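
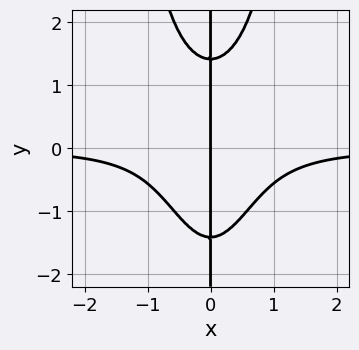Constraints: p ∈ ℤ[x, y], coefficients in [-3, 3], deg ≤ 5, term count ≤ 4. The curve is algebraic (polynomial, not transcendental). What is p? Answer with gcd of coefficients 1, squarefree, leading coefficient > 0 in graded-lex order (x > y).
1. Degree: a generic line meets the curve in up to 4 points, so deg p = 4.
2. Observable constraints: the visible y-axis segment lies entirely on the curve; it meets the x-axis at x = 0 (among the integer gridlines).
3. Matching integer coefficients to the picture gives p.

3*x^3*y - x*y^2 + 2*x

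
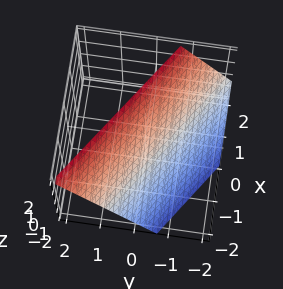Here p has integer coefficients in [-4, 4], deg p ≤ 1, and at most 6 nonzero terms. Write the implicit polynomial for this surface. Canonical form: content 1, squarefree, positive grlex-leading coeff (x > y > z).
(a) The degree is 1 — every cross-section is a straight line — this is a plane.
(b) Against the integer gridlines: one x-axis crossing is at x = -1; it meets the z-axis at z = 1 (among the integer gridlines).
(c) Assembling these constraints gives the stated polynomial.

2*x + 3*y - 2*z + 2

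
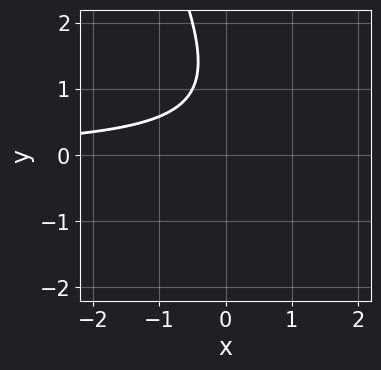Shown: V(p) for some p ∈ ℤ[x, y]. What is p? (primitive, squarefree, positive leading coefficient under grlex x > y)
The degree is 2 — a generic line meets the curve in up to 2 points.
Against the integer gridlines: the curve avoids every integer x-axis point in the box; no y-intercept at any integer in the box.
Solving for integer coefficients yields p as stated.

2*x*y + y^2 - 2*y + 2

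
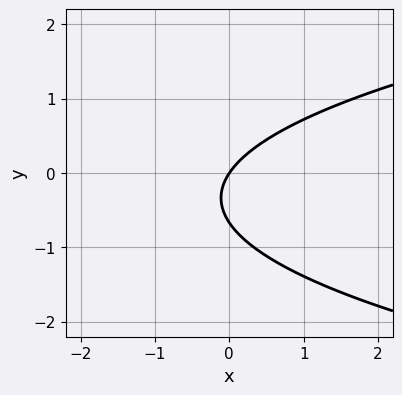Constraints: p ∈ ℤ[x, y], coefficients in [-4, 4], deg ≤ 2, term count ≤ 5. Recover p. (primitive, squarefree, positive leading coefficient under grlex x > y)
First, degree: the shape is more complex than any degree-1 curve, so deg p = 2.
Then, checking where it meets the axes: it meets the x-axis at x = 0 (among the integer gridlines); it meets the y-axis at y = 0 (among the integer gridlines).
Finally, these observations pin down the coefficients.

3*y^2 - 3*x + 2*y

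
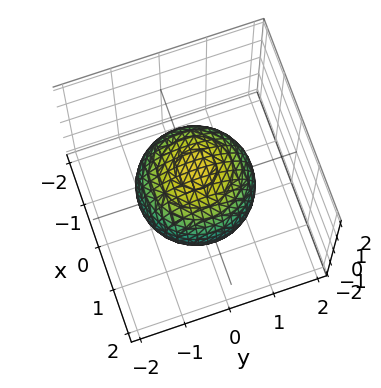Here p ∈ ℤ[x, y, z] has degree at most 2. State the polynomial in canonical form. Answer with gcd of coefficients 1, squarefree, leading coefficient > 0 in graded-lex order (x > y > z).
The degree is 2 — a closed, bounded, convex surface; a quadric.
By symmetry, every cross-section ⟂ z is a circle, so x, y appear only via x² + y²; it's symmetric under z → −z, forcing even powers of z.
Reading off the gridlines: a circular section at z = -1 has radius between 0 and 1.
Assembling these constraints gives the stated polynomial.

2*x^2 + 2*y^2 + 2*z^2 - 3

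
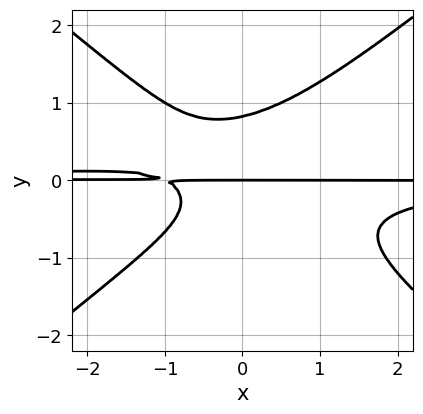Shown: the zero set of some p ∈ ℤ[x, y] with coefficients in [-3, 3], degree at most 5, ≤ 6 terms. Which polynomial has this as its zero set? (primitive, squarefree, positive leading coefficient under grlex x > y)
(a) Degree: no degree-3 curve has this shape, so deg p = 4.
(b) From the axis intercepts and sections: it meets the y-axis at y = 0 (among the integer gridlines); every point of the x-axis in the box is on the curve.
(c) Putting this together gives p.

2*x^2*y^2 - 3*y^4 + y^3 + x*y + y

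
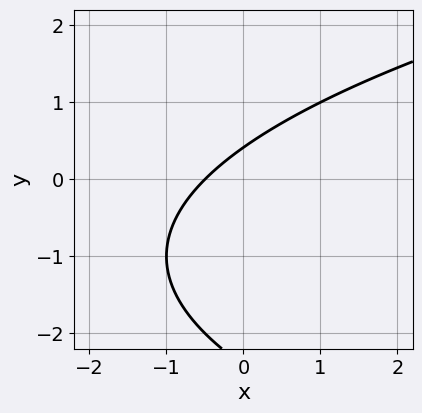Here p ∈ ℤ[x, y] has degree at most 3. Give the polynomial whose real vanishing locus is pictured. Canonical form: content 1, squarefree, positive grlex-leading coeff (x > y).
y^2 - 2*x + 2*y - 1

First, deg p = 2. The shape is more complex than any degree-1 curve.
Finally, solving for integer coefficients yields p as stated.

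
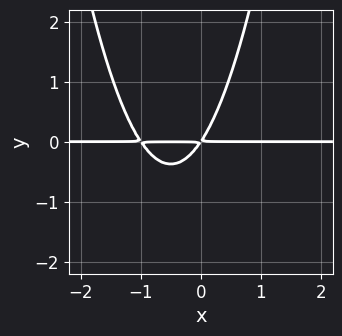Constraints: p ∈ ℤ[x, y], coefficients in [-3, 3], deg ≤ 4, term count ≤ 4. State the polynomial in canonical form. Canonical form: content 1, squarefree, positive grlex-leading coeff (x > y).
deg p = 3. The shape is more complex than any degree-2 curve.
Observable constraints: the visible x-axis segment lies entirely on the curve.
These observations pin down the coefficients.

3*x^2*y + 3*x*y - 2*y^2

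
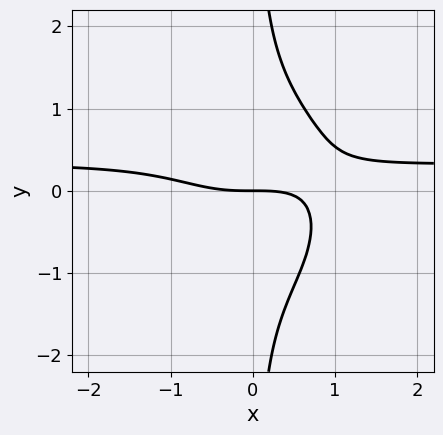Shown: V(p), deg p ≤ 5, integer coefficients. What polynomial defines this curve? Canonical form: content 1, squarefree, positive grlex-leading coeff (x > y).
1. deg p = 4. The shape is more complex than any degree-3 curve.
2. Reading off the gridlines: it meets the y-axis at y = 0 (among the integer gridlines); it crosses the x-axis at the gridline x = 0.
3. These observations pin down the coefficients.

3*x^3*y + 3*x*y^3 - x^3 + x*y - 3*y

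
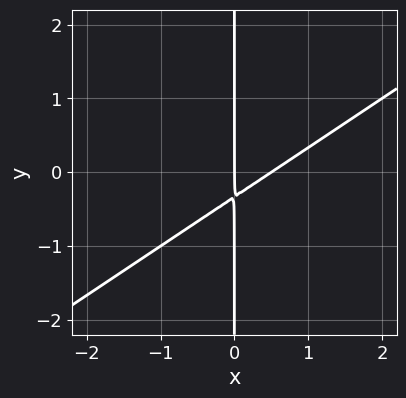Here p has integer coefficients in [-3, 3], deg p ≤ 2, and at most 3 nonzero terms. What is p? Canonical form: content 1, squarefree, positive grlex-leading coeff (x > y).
(a) deg p = 2. No degree-1 curve has this shape.
(b) Against the integer gridlines: every point of the y-axis in the box is on the curve; it meets the x-axis at x = 0 (among the integer gridlines).
(c) Solving for integer coefficients yields p as stated.

2*x^2 - 3*x*y - x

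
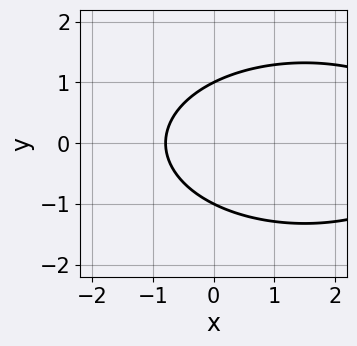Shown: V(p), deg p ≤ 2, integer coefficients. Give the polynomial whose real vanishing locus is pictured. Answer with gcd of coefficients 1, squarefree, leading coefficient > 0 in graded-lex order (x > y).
(a) Degree: no degree-1 curve has this shape, so deg p = 2.
(b) Symmetries: the y ↦ −y reflection is a symmetry, so y appears only in even powers.
(c) Observable constraints: the y-axis gridline crossings are at y ∈ {-1, 1}.
(d) Solving for integer coefficients yields p as stated.

x^2 + 3*y^2 - 3*x - 3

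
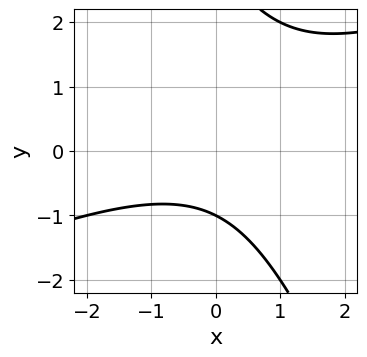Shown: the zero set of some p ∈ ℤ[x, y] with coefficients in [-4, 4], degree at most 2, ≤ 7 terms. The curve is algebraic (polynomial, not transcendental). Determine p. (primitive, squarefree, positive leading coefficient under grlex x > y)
First, deg p = 2. The shape is more complex than any degree-1 curve.
Next, from the axis intercepts and sections: it meets the y-axis at y = -1 (among the integer gridlines); it misses every integer gridline on the x-axis.
Finally, assembling these constraints gives the stated polynomial.

x^2 - 2*x*y - y^2 + 2*y + 3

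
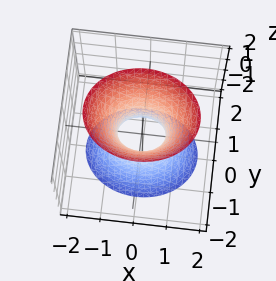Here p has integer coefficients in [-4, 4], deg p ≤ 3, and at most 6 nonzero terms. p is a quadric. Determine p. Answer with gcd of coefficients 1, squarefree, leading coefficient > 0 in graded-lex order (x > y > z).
First, the degree is 2 — one connected sheet with a waist; a quadric.
Next, symmetries: it's symmetric under z → −z, forcing even powers of z; it's symmetric under x → −x, forcing even powers of x; the y ↦ −y reflection is a symmetry, so y appears only in even powers.
Then, checking where it meets the axes: the surface avoids every integer z-axis point in the box.
Finally, solving for integer coefficients yields p as stated.

2*x^2 + 3*y^2 - z^2 - 1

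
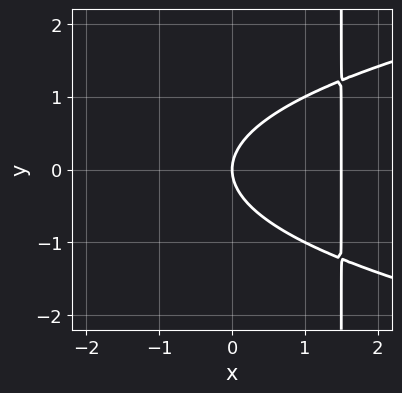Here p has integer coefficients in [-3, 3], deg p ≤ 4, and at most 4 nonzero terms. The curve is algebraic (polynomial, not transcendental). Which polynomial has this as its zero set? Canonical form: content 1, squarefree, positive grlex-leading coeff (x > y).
(a) deg p = 3. A generic line meets the curve in up to 3 points.
(b) Symmetries: it's symmetric under y → −y, forcing even powers of y.
(c) Checking where it meets the axes: it meets the x-axis at x = 0 (among the integer gridlines); it meets the y-axis at y = 0 (among the integer gridlines).
(d) Matching integer coefficients to the picture gives p.

2*x*y^2 - 2*x^2 - 3*y^2 + 3*x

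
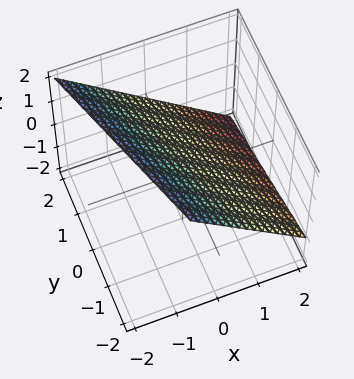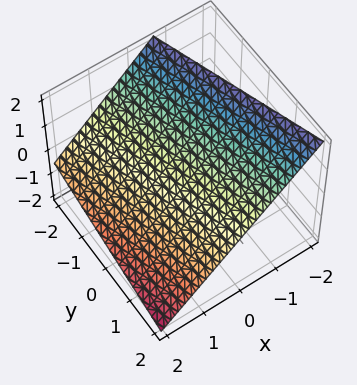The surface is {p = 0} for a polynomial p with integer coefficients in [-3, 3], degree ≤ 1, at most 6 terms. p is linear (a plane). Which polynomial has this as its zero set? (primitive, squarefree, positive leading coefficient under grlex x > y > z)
3*x + y + 3*z - 2

(a) Degree: the surface is flat (a plane), so deg p = 1.
(b) Checking where it meets the axes: one y-axis crossing is at y = 2.
(c) The integer polynomial consistent with all of this is the stated p.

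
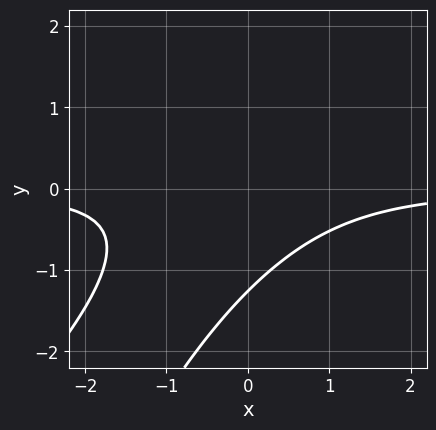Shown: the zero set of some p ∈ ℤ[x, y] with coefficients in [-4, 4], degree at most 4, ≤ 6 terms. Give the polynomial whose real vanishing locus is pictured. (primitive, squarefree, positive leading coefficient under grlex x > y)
2*x^2*y - 3*x*y^2 + y^3 + 2

(a) The degree is 3 — the shape is more complex than any degree-2 curve.
(b) From the visible intercepts: it misses every integer gridline on the x-axis.
(c) The integer polynomial consistent with all of this is the stated p.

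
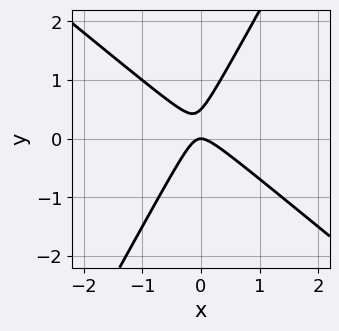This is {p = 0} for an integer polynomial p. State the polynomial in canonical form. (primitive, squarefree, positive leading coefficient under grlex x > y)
3*x^2 + 2*x*y - 2*y^2 + y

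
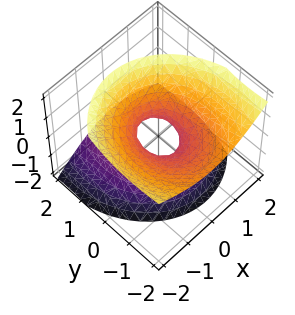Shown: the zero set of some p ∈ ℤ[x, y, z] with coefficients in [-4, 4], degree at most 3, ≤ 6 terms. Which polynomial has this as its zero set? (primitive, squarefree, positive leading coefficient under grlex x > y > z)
(a) Degree: a generic line meets the surface in up to 2 points, so deg p = 2.
(b) Observable constraints: the surface avoids every integer z-axis point in the box.
(c) Assembling these constraints gives the stated polynomial.

3*x^2 + x*z + 2*y^2 + 3*y*z - 3*z^2 - 1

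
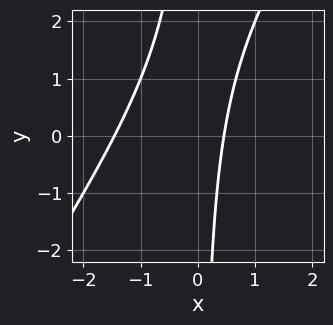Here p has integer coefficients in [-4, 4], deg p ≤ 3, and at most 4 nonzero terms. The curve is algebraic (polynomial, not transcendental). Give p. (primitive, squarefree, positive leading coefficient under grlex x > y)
1. deg p = 2.
2. Reading off the gridlines: the curve avoids every integer y-axis point in the box.
3. These observations pin down the coefficients.

3*x^2 - 2*x*y + 3*x - 2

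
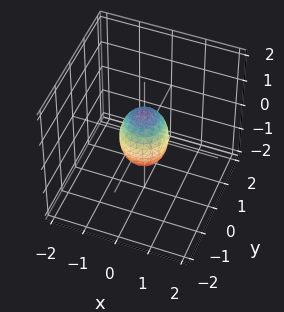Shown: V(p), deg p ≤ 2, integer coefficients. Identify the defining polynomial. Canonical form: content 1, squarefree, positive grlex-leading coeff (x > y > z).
1. Degree: a closed, bounded, convex surface; a quadric, so deg p = 2.
2. Symmetries: rotational symmetry about the z-axis ⇒ p depends on x, y only through x² + y²; the z ↦ −z reflection is a symmetry, so z appears only in even powers.
3. From the visible intercepts: the z-axis gridline crossings are at z ∈ {-1, 1}; a circular section at z = 0 has radius between 0 and 1.
4. Fitting integer coefficients to these (and the overall shape) gives p.

2*x^2 + 2*y^2 + z^2 - 1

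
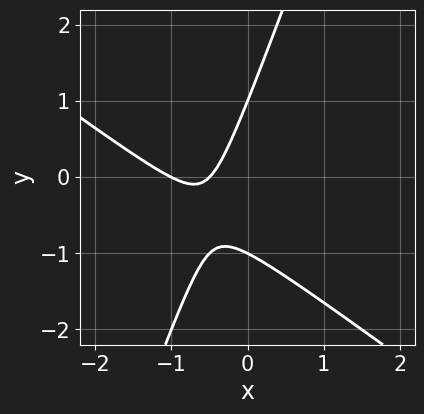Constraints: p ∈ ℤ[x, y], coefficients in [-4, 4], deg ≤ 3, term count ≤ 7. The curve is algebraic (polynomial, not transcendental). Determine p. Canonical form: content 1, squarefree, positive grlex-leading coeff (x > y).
(a) Degree: a generic line meets the curve in up to 2 points, so deg p = 2.
(b) Observable constraints: among the integer gridlines, it crosses the y-axis at y ∈ {-1, 1}; it crosses the x-axis at the gridline x = -1.
(c) These observations pin down the coefficients.

2*x^2 + 2*x*y - y^2 + 3*x + 1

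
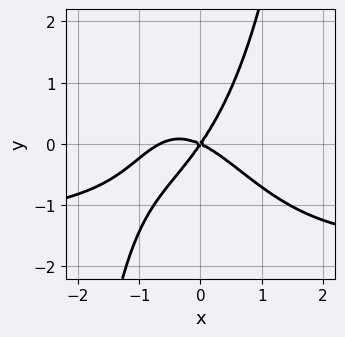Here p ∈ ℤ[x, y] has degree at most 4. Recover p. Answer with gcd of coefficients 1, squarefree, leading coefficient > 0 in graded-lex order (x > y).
2*x^3*y + 3*x^3 + 2*x^2 + 3*x*y - 3*y^2

The degree is 4 — no degree-3 curve has this shape.
Checking where it meets the axes: it crosses the x-axis at the gridline x = 0; it meets the y-axis at y = 0 (among the integer gridlines).
Matching integer coefficients to the picture gives p.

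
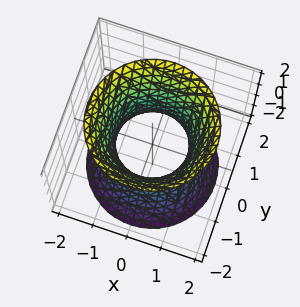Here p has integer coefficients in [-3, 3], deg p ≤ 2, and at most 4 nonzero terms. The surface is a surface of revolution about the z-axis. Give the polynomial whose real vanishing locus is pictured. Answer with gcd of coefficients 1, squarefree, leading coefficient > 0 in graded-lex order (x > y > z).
2*x^2 + 2*y^2 - z^2 - 2

(a) Degree: no degree-1 surface has this shape, so deg p = 2.
(b) By symmetry, every cross-section ⟂ z is a circle, so x, y appear only via x² + y².
(c) Reading off the gridlines: the y-axis gridline crossings are at y ∈ {-1, 1}; among the integer gridlines, it crosses the x-axis at x ∈ {-1, 1}; a circular section at z = 2 has radius between 1 and 2.
(d) Fitting integer coefficients to these (and the overall shape) gives p.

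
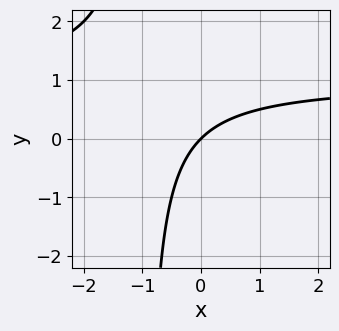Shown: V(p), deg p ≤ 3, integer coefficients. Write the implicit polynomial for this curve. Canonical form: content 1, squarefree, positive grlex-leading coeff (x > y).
x*y - x + y

Degree: the shape is more complex than any degree-1 curve, so deg p = 2.
Reading off the gridlines: it meets the y-axis at y = 0 (among the integer gridlines); it crosses the x-axis at the gridline x = 0.
Fitting integer coefficients to these (and the overall shape) gives p.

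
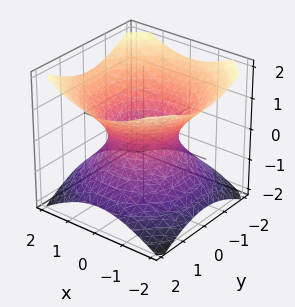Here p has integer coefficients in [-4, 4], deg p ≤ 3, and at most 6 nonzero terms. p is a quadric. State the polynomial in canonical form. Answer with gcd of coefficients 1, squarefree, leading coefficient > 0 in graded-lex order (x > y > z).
(a) The degree is 2 — an hourglass — one-sheet hyperboloid; a quadric.
(b) Symmetries: rotational symmetry about the z-axis ⇒ p depends on x, y only through x² + y²; the z ↦ −z reflection is a symmetry, so z appears only in even powers.
(c) From the axis intercepts and sections: among the integer gridlines, it crosses the x-axis at x ∈ {-1, 1}; a circular section at z = 1 has radius between 1 and 2.
(d) Together with the visible shape, these determine p as stated.

2*x^2 + 2*y^2 - 3*z^2 - 2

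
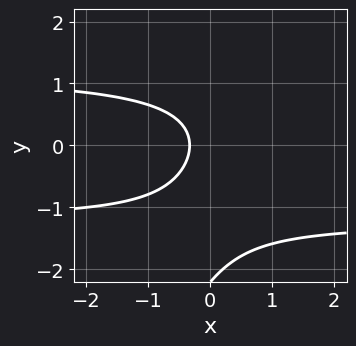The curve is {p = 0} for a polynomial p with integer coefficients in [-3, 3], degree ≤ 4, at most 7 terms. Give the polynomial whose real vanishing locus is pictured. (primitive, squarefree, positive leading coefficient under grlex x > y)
2*x*y^2 - y^3 - 2*y^2 - 3*x - 1

First, degree: no degree-2 curve has this shape, so deg p = 3.
Next, reading off the gridlines: no y-intercept at any integer in the box.
Finally, assembling these constraints gives the stated polynomial.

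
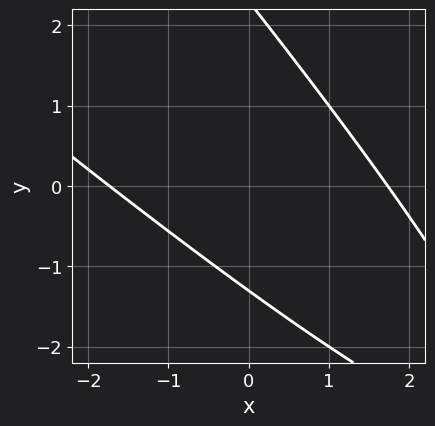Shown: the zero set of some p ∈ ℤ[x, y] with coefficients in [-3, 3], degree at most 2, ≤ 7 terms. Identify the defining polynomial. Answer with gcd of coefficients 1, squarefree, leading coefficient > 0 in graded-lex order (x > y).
x^2 + 2*x*y + y^2 - y - 3

The degree is 2 — a generic line meets the curve in up to 2 points.
The integer polynomial consistent with all of this is the stated p.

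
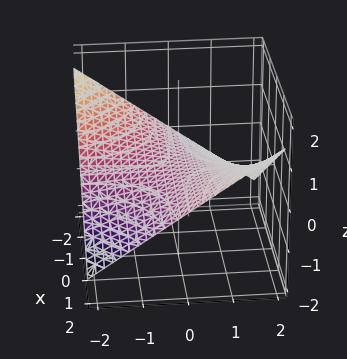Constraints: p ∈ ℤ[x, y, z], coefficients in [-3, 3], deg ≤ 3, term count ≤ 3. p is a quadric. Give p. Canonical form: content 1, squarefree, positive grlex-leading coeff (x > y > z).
(a) The degree is 2 — a hyperbolic paraboloid; a quadric.
(b) Checking where it meets the axes: the visible y-axis segment lies entirely on the surface; the visible x-axis segment lies entirely on the surface; one z-axis crossing is at z = 0.
(c) Assembling these constraints gives the stated polynomial.

x*y - 3*z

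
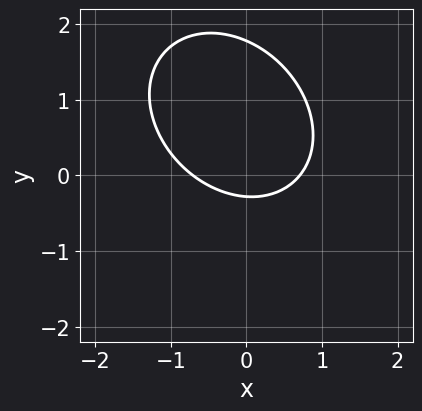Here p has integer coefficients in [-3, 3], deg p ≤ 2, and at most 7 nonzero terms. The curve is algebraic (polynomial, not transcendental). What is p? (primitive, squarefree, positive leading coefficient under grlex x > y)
2*x^2 + x*y + 2*y^2 - 3*y - 1

First, deg p = 2.
Finally, solving for integer coefficients yields p as stated.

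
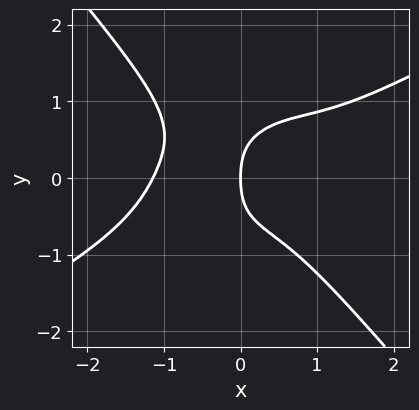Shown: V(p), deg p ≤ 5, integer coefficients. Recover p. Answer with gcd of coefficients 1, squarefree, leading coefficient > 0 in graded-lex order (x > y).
2*x^4 - 3*x^3*y - 3*y^4 - y^2 + 3*x

First, the degree is 4 — the shape is more complex than any degree-3 curve.
Then, observable constraints: one x-axis crossing is at x = 0; it crosses the y-axis at the gridline y = 0.
Finally, these observations pin down the coefficients.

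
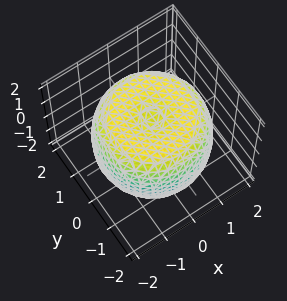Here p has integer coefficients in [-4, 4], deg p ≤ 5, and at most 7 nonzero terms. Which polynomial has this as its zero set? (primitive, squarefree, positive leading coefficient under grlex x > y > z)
x^4 + 2*x^2*y^2 + y^4 - 2*x^2 - 2*y^2 + 2*z^2 - 3

(a) deg p = 4. The shape is more complex than any degree-3 surface.
(b) Symmetries: the surface is invariant under rotation about z: p = q(x² + y², z).
(c) Observable constraints: a circular section at z = 0 has radius between 1 and 2.
(d) The integer polynomial consistent with all of this is the stated p.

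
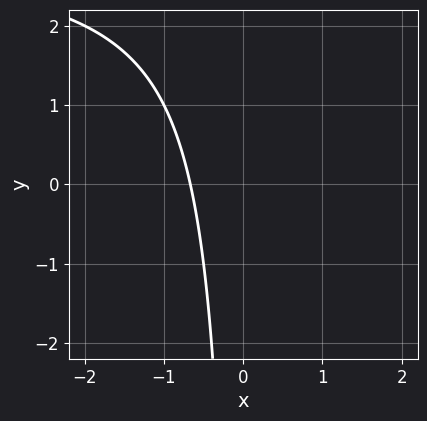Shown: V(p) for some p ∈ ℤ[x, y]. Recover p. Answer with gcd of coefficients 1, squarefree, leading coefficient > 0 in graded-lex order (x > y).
x*y - 3*x - 2

(a) Degree: the shape is more complex than any degree-1 curve, so deg p = 2.
(b) Against the integer gridlines: the curve avoids every integer y-axis point in the box.
(c) Together with the visible shape, these determine p as stated.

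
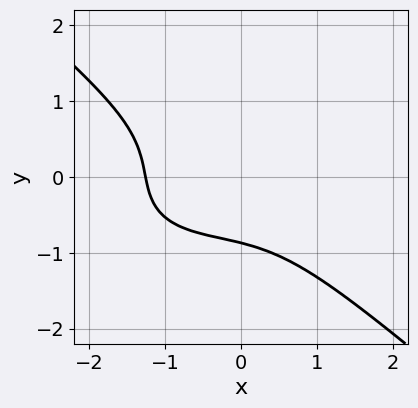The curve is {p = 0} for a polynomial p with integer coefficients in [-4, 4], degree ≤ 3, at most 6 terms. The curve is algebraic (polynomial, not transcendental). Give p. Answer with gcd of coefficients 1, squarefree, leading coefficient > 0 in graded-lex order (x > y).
x^3 - x^2*y + 3*y^3 - 2*x*y + 2

(a) The degree is 3 — the shape is more complex than any degree-2 curve.
(b) The integer polynomial consistent with all of this is the stated p.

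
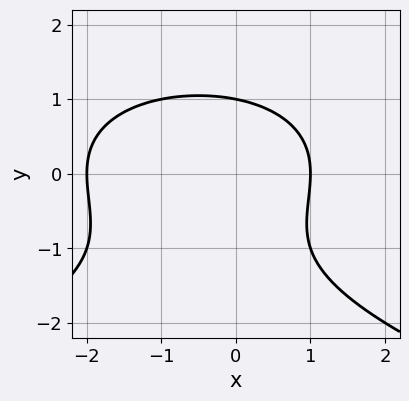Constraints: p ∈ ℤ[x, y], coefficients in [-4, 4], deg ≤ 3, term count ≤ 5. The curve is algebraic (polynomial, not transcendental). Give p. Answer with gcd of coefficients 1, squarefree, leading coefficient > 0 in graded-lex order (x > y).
1. Degree: a generic line meets the curve in up to 3 points, so deg p = 3.
2. From the axis intercepts and sections: it crosses the y-axis at the gridline y = 1; the x-axis gridline crossings are at x ∈ {-2, 1}.
3. The integer polynomial consistent with all of this is the stated p.

y^3 + x^2 + y^2 + x - 2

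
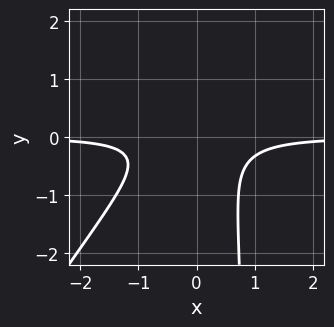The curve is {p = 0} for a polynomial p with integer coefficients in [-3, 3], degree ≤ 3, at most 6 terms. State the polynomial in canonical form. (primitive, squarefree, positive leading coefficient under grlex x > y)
3*x^2*y - 2*x*y^2 + 2*y^2 + 1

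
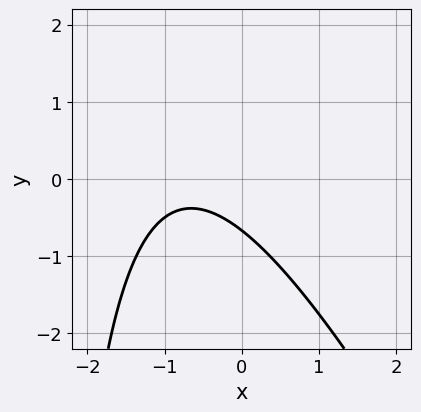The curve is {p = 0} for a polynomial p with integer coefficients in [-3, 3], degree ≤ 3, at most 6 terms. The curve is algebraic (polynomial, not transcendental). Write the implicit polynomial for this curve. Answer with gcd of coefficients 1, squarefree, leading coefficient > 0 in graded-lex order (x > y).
2*x^2 + x*y + 3*x + 3*y + 2

1. The degree is 2 — no degree-1 curve has this shape.
2. From the visible intercepts: no x-intercept at any integer in the box.
3. The integer polynomial consistent with all of this is the stated p.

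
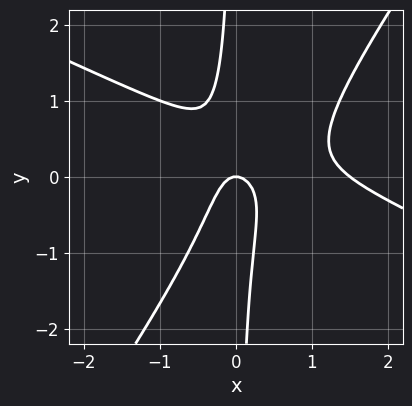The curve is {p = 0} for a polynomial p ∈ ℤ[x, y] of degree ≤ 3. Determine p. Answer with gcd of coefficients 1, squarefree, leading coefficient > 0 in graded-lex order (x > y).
2*x^3 + 3*x^2*y - 3*x*y^2 - 3*x^2 - y

1. deg p = 3. A generic line meets the curve in up to 3 points.
2. Observable constraints: one x-axis crossing is at x = 0; one y-axis crossing is at y = 0.
3. Matching integer coefficients to the picture gives p.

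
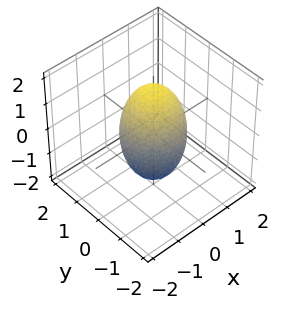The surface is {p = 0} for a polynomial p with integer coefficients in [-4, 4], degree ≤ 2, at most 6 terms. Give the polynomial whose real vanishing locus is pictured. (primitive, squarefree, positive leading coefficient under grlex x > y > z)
1. Degree: a generic line meets the surface in up to 2 points, so deg p = 2.
2. By symmetry, the z-axis is an axis of rotation, so x and y enter only as x² + y².
3. From the visible intercepts: the y-axis gridline crossings are at y ∈ {-1, 1}; a circular section at z = -1 has radius between 0 and 1; the x-axis gridline crossings are at x ∈ {-1, 1}.
4. These observations pin down the coefficients.

3*x^2 + 3*y^2 + z^2 - 3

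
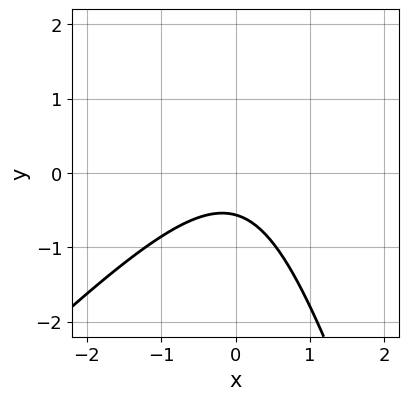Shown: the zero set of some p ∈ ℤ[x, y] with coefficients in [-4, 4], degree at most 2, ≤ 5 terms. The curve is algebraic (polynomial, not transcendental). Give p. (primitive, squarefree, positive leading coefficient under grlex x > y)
3*x^2 - 2*x*y - y^2 + 3*y + 2

deg p = 2. No degree-1 curve has this shape.
From the visible intercepts: it misses every integer gridline on the x-axis.
Assembling these constraints gives the stated polynomial.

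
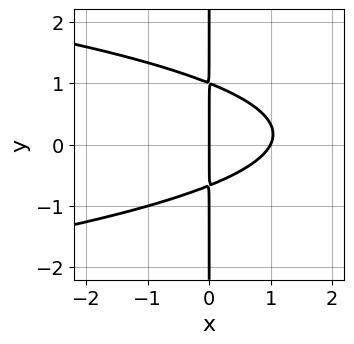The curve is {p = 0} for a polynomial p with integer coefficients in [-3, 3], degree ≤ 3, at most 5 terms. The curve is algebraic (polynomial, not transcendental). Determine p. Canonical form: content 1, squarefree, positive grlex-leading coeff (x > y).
1. Degree: the shape is more complex than any degree-2 curve, so deg p = 3.
2. Observable constraints: the visible y-axis segment lies entirely on the curve; the x-axis gridline crossings are at x ∈ {0, 1}.
3. The integer polynomial consistent with all of this is the stated p.

3*x*y^2 + 2*x^2 - x*y - 2*x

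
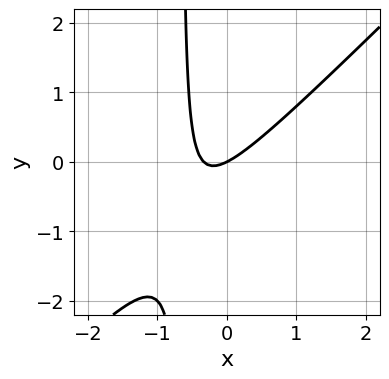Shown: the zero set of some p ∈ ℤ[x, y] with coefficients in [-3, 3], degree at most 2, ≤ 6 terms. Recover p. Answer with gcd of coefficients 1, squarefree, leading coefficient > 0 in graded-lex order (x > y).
3*x^2 - 3*x*y + x - 2*y

(a) The degree is 2 — the shape is more complex than any degree-1 curve.
(b) Observable constraints: it meets the y-axis at y = 0 (among the integer gridlines); it meets the x-axis at x = 0 (among the integer gridlines).
(c) Matching integer coefficients to the picture gives p.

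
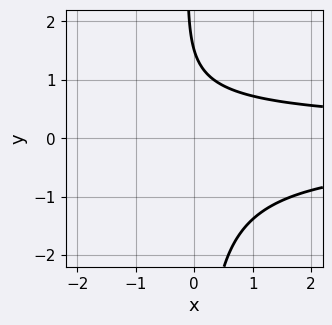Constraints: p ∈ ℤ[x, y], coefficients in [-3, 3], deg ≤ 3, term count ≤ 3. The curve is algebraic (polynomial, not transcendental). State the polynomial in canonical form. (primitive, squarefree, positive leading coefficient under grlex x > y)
1. The degree is 3 — a generic line meets the curve in up to 3 points.
2. Against the integer gridlines: it misses every integer gridline on the x-axis.
3. Solving for integer coefficients yields p as stated.

3*x*y^2 + 2*y - 3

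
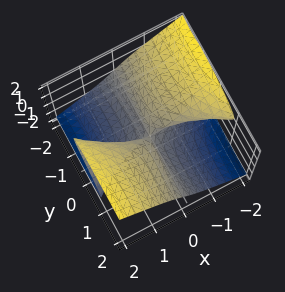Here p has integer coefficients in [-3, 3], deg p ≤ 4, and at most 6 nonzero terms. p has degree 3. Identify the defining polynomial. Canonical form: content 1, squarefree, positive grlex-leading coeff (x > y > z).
(a) Degree: no degree-2 surface has this shape, so deg p = 3.
(b) Checking where it meets the axes: one z-axis crossing is at z = 0; every point of the y-axis in the box is on the surface; every point of the x-axis in the box is on the surface.
(c) These observations pin down the coefficients.

2*x^2*z - y^2*z - 3*z^3 + 3*x*y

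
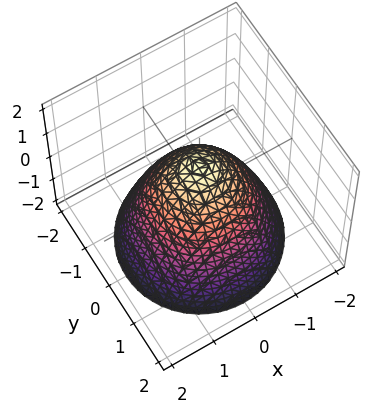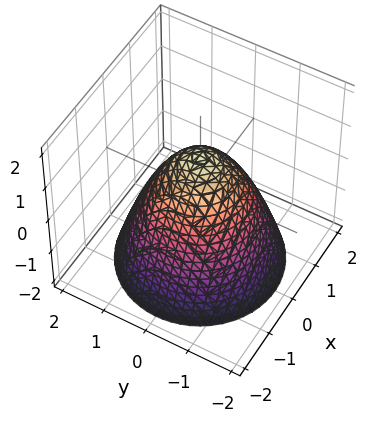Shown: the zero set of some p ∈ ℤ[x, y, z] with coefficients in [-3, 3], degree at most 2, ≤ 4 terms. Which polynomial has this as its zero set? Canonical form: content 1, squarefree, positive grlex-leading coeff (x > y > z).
(a) Degree: no degree-1 surface has this shape, so deg p = 2.
(b) Symmetry: every cross-section ⟂ z is a circle, so x, y appear only via x² + y².
(c) From the visible intercepts: the y-axis gridline crossings are at y ∈ {-1, 1}; a circular section at z = -2 has radius between 1 and 2; one z-axis crossing is at z = 1.
(d) Together with the visible shape, these determine p as stated.

x^2 + y^2 + z - 1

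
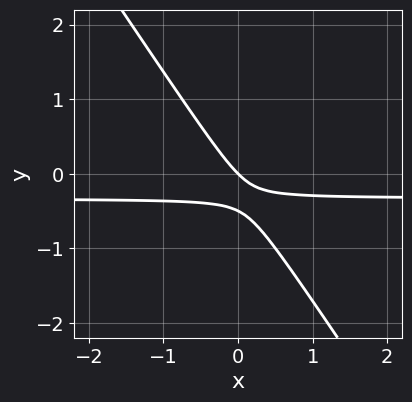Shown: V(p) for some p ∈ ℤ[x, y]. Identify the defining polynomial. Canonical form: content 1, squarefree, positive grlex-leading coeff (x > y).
3*x*y + 2*y^2 + x + y

deg p = 2.
From the visible intercepts: it crosses the x-axis at the gridline x = 0; one y-axis crossing is at y = 0.
Matching integer coefficients to the picture gives p.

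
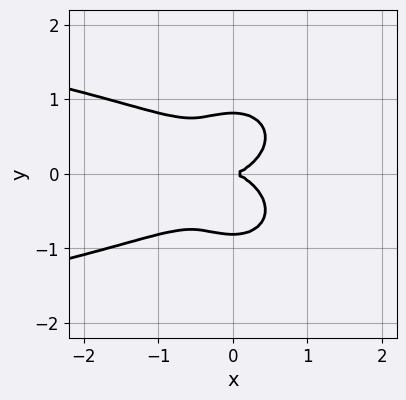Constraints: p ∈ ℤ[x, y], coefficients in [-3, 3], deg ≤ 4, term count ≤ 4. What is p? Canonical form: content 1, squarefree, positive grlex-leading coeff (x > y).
The degree is 4 — a generic line meets the curve in up to 4 points.
Symmetries: the y ↦ −y reflection is a symmetry, so y appears only in even powers.
Checking where it meets the axes: one y-axis crossing is at y = 0; one x-axis crossing is at x = 0.
The integer polynomial consistent with all of this is the stated p.

3*x^2*y^2 + 3*y^4 + 2*x^3 - 2*y^2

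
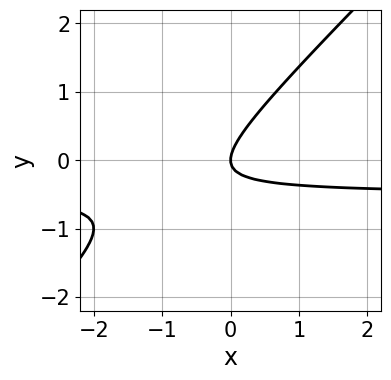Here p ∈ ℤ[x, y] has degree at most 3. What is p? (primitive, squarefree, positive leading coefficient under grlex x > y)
First, the degree is 2 — the shape is more complex than any degree-1 curve.
Then, observable constraints: one y-axis crossing is at y = 0; it meets the x-axis at x = 0 (among the integer gridlines).
Finally, solving for integer coefficients yields p as stated.

2*x*y - 2*y^2 + x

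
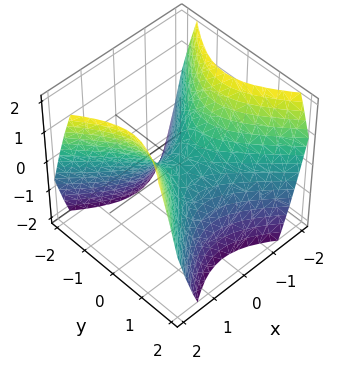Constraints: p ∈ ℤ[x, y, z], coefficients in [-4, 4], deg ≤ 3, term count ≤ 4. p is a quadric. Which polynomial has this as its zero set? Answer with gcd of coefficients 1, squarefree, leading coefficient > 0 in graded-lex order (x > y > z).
(a) The degree is 2 — a hyperbolic paraboloid; a quadric.
(b) Symmetries: it's symmetric under y → −y, forcing even powers of y; the x ↦ −x reflection is a symmetry, so x appears only in even powers.
(c) From the visible intercepts: one x-axis crossing is at x = 0; it meets the y-axis at y = 0 (among the integer gridlines).
(d) The integer polynomial consistent with all of this is the stated p.

x^2 - y^2 - z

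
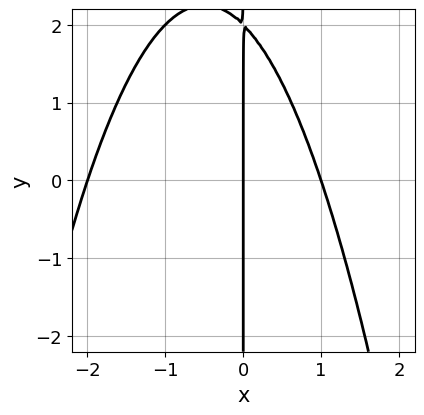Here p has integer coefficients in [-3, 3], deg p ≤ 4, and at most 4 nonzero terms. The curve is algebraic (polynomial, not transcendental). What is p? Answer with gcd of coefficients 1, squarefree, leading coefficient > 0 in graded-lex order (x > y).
x^3 + x^2 + x*y - 2*x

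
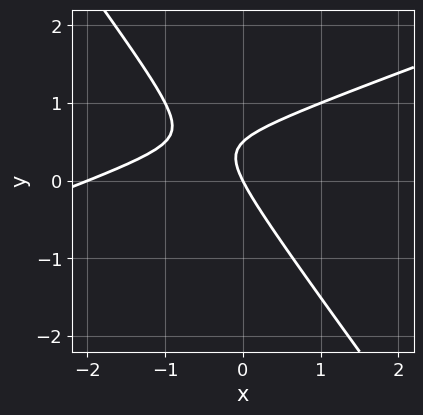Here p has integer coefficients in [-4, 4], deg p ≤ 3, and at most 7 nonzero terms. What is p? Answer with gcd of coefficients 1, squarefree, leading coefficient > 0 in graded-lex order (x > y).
First, the degree is 2 — no degree-1 curve has this shape.
Next, against the integer gridlines: it meets the y-axis at y = 0 (among the integer gridlines); the x-axis gridline crossings are at x ∈ {-2, 0}.
Finally, these observations pin down the coefficients.

x^2 - 2*x*y - 2*y^2 + 2*x + y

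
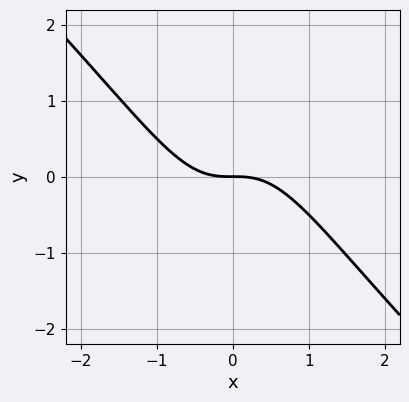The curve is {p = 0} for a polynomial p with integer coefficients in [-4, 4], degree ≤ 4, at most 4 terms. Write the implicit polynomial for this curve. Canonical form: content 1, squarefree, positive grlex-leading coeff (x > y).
(a) Degree: the shape is more complex than any degree-2 curve, so deg p = 3.
(b) Against the integer gridlines: it meets the x-axis at x = 0 (among the integer gridlines); it meets the y-axis at y = 0 (among the integer gridlines).
(c) Together with the visible shape, these determine p as stated.

x^3 + x^2*y + y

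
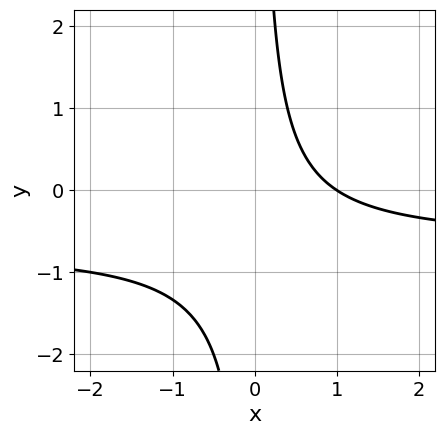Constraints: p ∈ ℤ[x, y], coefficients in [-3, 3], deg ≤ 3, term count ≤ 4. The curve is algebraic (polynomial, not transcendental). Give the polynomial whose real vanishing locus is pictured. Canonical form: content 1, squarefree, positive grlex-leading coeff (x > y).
3*x*y + 2*x - 2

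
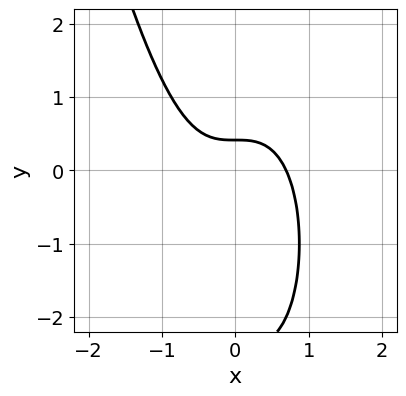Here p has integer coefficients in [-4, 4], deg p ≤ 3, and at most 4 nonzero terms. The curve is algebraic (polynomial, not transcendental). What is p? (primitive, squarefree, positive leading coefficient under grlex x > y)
(a) Degree: a generic line meets the curve in up to 3 points, so deg p = 3.
(b) Solving for integer coefficients yields p as stated.

3*x^3 + y^2 + 2*y - 1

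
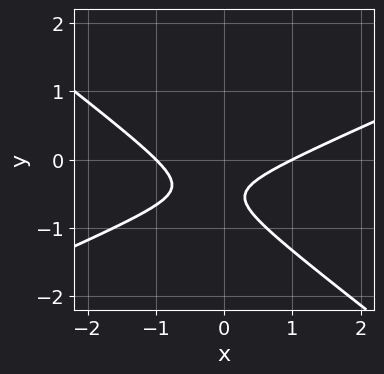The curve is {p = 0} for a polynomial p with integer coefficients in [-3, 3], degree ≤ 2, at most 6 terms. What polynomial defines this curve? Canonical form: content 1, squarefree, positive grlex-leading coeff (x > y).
(a) Degree: no degree-1 curve has this shape, so deg p = 2.
(b) Against the integer gridlines: among the integer gridlines, it crosses the x-axis at x ∈ {-1, 1}; no y-intercept at any integer in the box.
(c) Assembling these constraints gives the stated polynomial.

x^2 - x*y - 3*y^2 - 3*y - 1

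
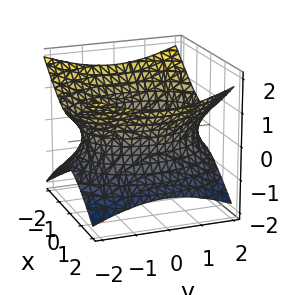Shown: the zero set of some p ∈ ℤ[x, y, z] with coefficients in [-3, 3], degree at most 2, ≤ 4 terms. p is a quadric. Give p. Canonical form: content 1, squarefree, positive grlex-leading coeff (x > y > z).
First, degree: an hourglass — one-sheet hyperboloid; a quadric, so deg p = 2.
Next, symmetries: it's symmetric under x → −x, forcing even powers of x; mirror symmetry y ↦ −y ⇒ only even powers of y; the z ↦ −z reflection is a symmetry, so z appears only in even powers.
Next, from the axis intercepts and sections: the surface avoids every integer z-axis point in the box.
Finally, solving for integer coefficients yields p as stated.

2*x^2 + y^2 - 3*z^2 - 3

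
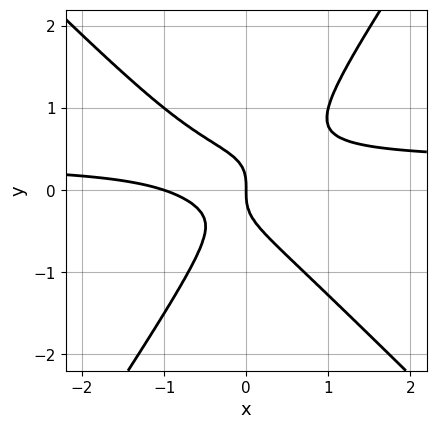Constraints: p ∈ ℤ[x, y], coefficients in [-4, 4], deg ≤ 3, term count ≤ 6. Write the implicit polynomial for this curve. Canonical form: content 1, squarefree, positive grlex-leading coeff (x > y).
1. deg p = 3. A generic line meets the curve in up to 3 points.
2. Reading off the gridlines: among the integer gridlines, it crosses the x-axis at x ∈ {-1, 0}; it meets the y-axis at y = 0 (among the integer gridlines).
3. The integer polynomial consistent with all of this is the stated p.

3*x^2*y + x*y^2 - 2*y^3 - x^2 - x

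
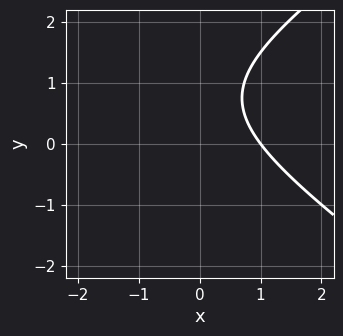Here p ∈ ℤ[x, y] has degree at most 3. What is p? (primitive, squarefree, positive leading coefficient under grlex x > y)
x^2 - 2*y^2 + 2*x + 3*y - 3

deg p = 2. A generic line meets the curve in up to 2 points.
Observable constraints: the curve avoids every integer y-axis point in the box; one x-axis crossing is at x = 1.
Solving for integer coefficients yields p as stated.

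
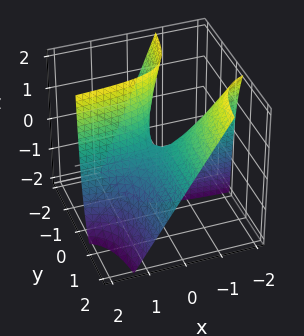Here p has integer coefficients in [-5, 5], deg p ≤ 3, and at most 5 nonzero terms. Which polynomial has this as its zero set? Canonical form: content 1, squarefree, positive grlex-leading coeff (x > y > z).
(a) Degree: a generic line meets the surface in up to 2 points, so deg p = 2.
(b) From the axis intercepts and sections: every point of the x-axis in the box is on the surface; every point of the y-axis in the box is on the surface; it crosses the z-axis at the gridline z = 0.
(c) Fitting integer coefficients to these (and the overall shape) gives p.

4*x*y + 2*y*z + z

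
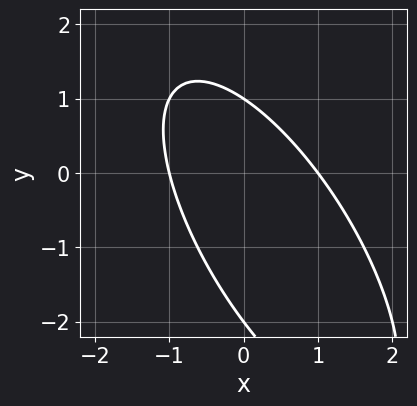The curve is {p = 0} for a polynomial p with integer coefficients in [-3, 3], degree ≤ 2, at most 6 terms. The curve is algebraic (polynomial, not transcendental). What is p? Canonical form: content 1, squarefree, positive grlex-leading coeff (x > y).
2*x^2 + 2*x*y + y^2 + y - 2

Degree: a generic line meets the curve in up to 2 points, so deg p = 2.
Reading off the gridlines: the y-axis gridline crossings are at y ∈ {-2, 1}; among the integer gridlines, it crosses the x-axis at x ∈ {-1, 1}.
Solving for integer coefficients yields p as stated.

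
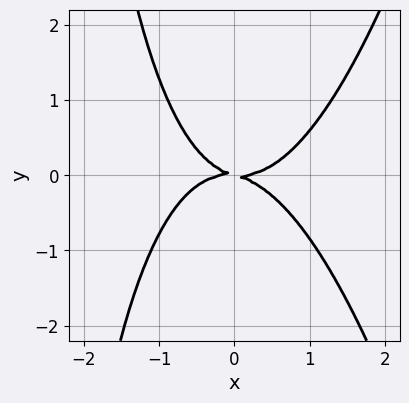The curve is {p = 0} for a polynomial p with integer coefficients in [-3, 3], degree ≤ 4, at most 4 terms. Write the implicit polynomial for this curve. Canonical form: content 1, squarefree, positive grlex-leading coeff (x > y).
1. Degree: no degree-3 curve has this shape, so deg p = 4.
2. Observable constraints: it meets the x-axis at x = 0 (among the integer gridlines); it crosses the y-axis at the gridline y = 0.
3. Solving for integer coefficients yields p as stated.

2*x^4 - x*y^2 - x*y - 3*y^2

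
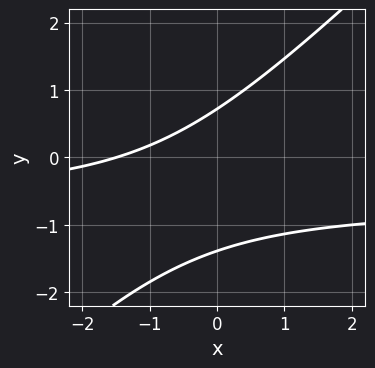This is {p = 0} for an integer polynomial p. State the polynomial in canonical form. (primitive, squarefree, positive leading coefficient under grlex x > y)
1. The degree is 2 — a generic line meets the curve in up to 2 points.
2. The integer polynomial consistent with all of this is the stated p.

3*x*y - 3*y^2 + 2*x - 2*y + 3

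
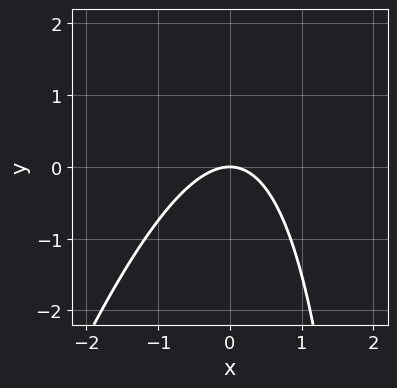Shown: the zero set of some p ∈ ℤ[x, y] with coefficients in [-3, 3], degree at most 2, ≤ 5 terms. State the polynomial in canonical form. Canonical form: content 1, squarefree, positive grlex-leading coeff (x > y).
3*x^2 - x*y + 3*y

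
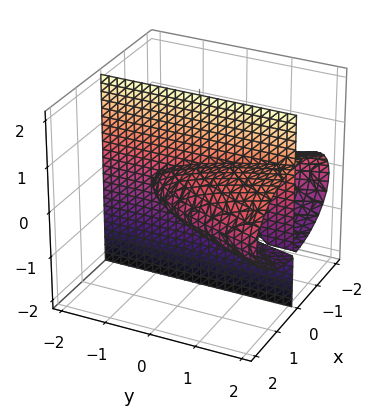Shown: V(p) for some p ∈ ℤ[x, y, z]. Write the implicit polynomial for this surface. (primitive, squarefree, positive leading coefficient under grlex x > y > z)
(a) The picture has 2 separate pieces.
(b) Degree: the shape is more complex than any degree-2 surface, so deg p = 3.
(c) Checking where it meets the axes: the visible y-axis segment lies entirely on the surface; the visible z-axis segment lies entirely on the surface; among the integer gridlines, it crosses the x-axis at x ∈ {-1, 0, 1}.
(d) Matching integer coefficients to the picture gives p.

x^3 + 3*x*z^2 - x*y - x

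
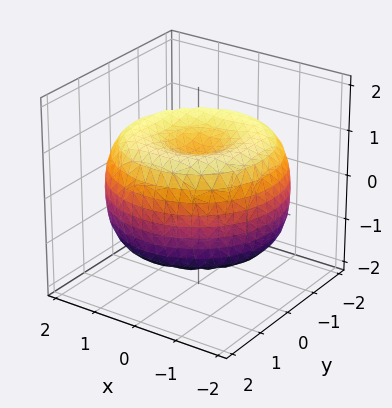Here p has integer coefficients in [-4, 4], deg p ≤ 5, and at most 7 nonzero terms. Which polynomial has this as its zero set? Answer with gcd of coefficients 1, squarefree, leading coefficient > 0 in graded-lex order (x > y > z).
x^4 + 2*x^2*y^2 + y^4 - 3*x^2 - 3*y^2 + 3*z^2 - 2

1. deg p = 4. No degree-3 surface has this shape.
2. By symmetry, the surface is invariant under rotation about z: p = q(x² + y², z).
3. From the visible intercepts: a circular section at z = 0 has radius between 1 and 2.
4. These observations pin down the coefficients.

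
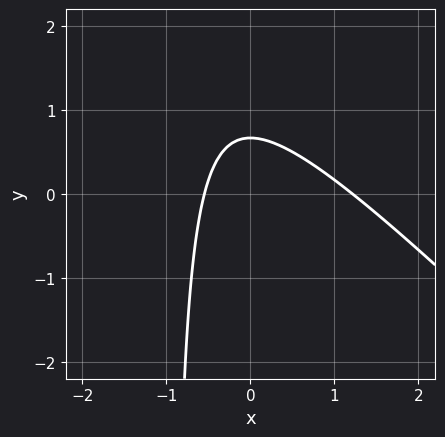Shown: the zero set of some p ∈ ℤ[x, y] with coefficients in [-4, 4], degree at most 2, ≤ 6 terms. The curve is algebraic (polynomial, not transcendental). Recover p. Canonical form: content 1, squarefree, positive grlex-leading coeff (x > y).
1. deg p = 2. The shape is more complex than any degree-1 curve.
2. Solving for integer coefficients yields p as stated.

3*x^2 + 3*x*y - 2*x + 3*y - 2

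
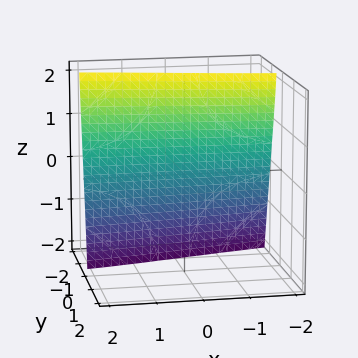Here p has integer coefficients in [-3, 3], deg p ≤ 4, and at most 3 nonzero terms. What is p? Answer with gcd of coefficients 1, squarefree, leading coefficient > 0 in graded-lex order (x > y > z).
First, the degree is 3 — a generic line meets the surface in up to 3 points.
Next, checking where it meets the axes: one y-axis crossing is at y = -1; the surface avoids every integer z-axis point in the box.
Finally, fitting integer coefficients to these (and the overall shape) gives p.

x*y*z - 3*y^3 - 3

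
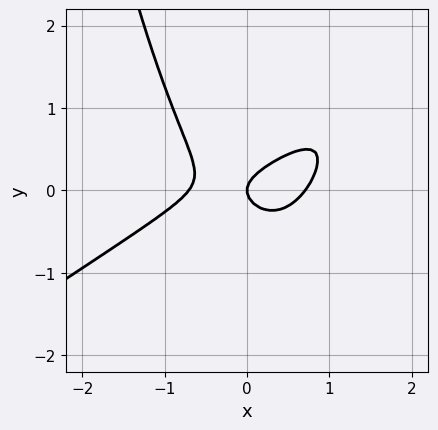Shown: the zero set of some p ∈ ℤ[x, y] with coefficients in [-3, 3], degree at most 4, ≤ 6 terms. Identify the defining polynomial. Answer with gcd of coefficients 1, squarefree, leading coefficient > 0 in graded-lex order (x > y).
2*x^3 - 3*x^2*y + 3*y^2 - x

1. The degree is 3 — no degree-2 curve has this shape.
2. Observable constraints: it meets the y-axis at y = 0 (among the integer gridlines); one x-axis crossing is at x = 0.
3. These observations pin down the coefficients.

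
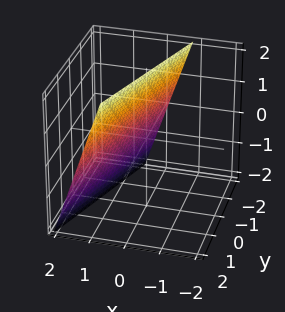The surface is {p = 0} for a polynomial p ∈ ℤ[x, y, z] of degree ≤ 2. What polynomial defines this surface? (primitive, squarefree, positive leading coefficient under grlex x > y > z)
Degree: every cross-section is a straight line — this is a plane, so deg p = 1.
Checking where it meets the axes: it meets the z-axis at z = 2 (among the integer gridlines); it crosses the y-axis at the gridline y = -2.
Solving for integer coefficients yields p as stated.

3*x - y + z - 2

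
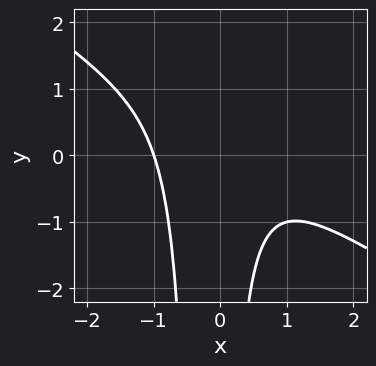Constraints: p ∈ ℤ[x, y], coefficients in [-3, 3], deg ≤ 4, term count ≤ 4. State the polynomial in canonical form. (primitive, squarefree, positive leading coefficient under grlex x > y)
1. The degree is 3 — the shape is more complex than any degree-2 curve.
2. Observable constraints: no y-intercept at any integer in the box; one x-axis crossing is at x = -1.
3. Putting this together gives p.

2*x^3 + 3*x^2*y + x*y + 2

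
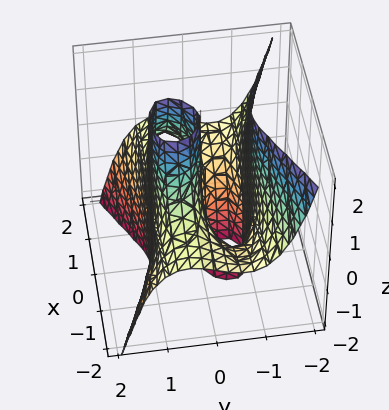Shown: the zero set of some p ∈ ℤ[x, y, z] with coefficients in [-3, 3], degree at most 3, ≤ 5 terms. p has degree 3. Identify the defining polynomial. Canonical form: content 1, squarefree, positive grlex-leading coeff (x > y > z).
First, the degree is 3 — no degree-2 surface has this shape.
Next, reading off the gridlines: the y-axis gridline crossings are at y ∈ {-1, 0, 1}; every point of the x-axis in the box is on the surface; the visible z-axis segment lies entirely on the surface.
Finally, solving for integer coefficients yields p as stated.

x^2*z + 2*y^3 - 2*y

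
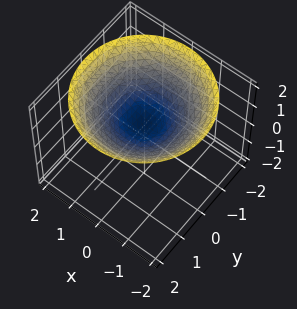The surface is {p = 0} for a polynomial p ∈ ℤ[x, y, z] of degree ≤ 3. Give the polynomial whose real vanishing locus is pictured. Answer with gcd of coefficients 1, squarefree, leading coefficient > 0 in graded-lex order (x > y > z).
x^2 + y^2 - 3*z + 2

First, deg p = 2. The shape is more complex than any degree-1 surface.
Then, symmetries: every cross-section ⟂ z is a circle, so x, y appear only via x² + y².
Then, checking where it meets the axes: the surface avoids every integer y-axis point in the box; the surface avoids every integer x-axis point in the box; a circular section at z = 1 has radius exactly 1.
Finally, solving for integer coefficients yields p as stated.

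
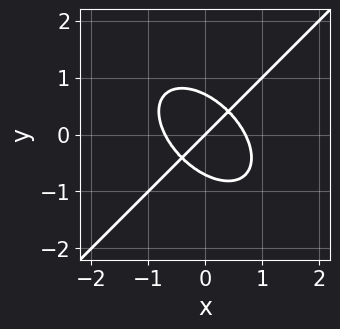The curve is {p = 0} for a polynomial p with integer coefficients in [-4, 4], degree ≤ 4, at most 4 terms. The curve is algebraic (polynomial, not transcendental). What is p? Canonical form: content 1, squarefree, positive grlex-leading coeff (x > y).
2*x^3 - 2*y^3 - x + y

(a) Degree: the shape is more complex than any degree-2 curve, so deg p = 3.
(b) Observable constraints: one x-axis crossing is at x = 0; one y-axis crossing is at y = 0.
(c) Fitting integer coefficients to these (and the overall shape) gives p.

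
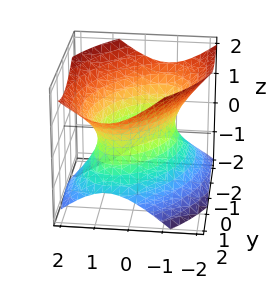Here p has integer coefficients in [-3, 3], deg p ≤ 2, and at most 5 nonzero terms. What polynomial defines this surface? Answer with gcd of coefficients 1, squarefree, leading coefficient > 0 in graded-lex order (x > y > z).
1. Degree: no degree-1 surface has this shape, so deg p = 2.
2. From the visible intercepts: it misses every integer gridline on the z-axis; the x-axis gridline crossings are at x ∈ {-1, 1}.
3. Assembling these constraints gives the stated polynomial.

3*x^2 - 2*x*y + 2*y^2 - 3*z^2 - 3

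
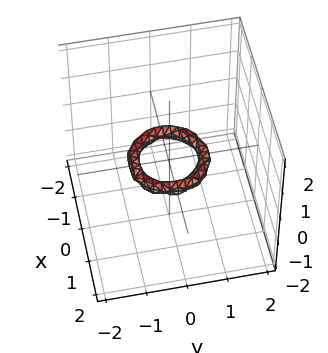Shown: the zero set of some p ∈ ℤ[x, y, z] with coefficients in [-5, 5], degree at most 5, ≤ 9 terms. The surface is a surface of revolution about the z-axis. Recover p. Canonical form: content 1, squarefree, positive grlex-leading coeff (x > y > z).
First, deg p = 4.
Next, symmetries: rotational symmetry about the z-axis ⇒ p depends on x, y only through x² + y².
Then, observable constraints: among the integer gridlines, it crosses the y-axis at y ∈ {-1, 1}; no z-intercept at any integer in the box; among the integer gridlines, it crosses the x-axis at x ∈ {-1, 1}.
Finally, solving for integer coefficients yields p as stated.

2*x^4 + 4*x^2*y^2 + 2*y^4 - 3*x^2 - 3*y^2 + 3*z^2 + 1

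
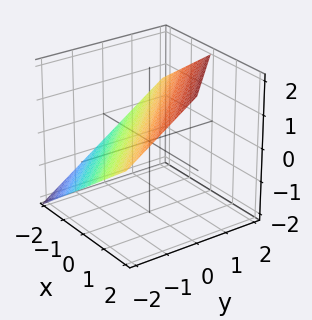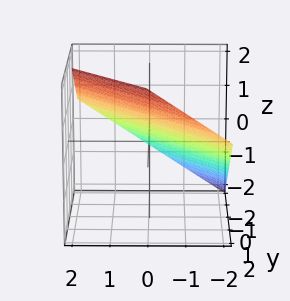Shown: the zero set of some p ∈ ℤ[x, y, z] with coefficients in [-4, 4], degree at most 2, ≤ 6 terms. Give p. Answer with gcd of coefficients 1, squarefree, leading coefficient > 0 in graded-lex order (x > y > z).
2*x + 2*y - 3*z + 2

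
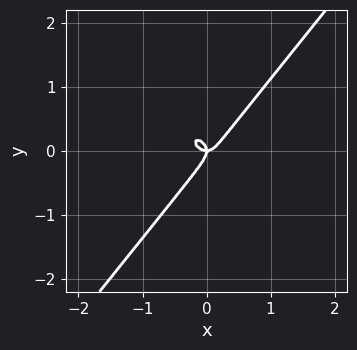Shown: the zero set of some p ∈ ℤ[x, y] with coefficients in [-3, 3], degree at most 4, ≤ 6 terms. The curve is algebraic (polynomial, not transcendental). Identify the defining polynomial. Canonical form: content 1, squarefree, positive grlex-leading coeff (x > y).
3*x^3 + x^2*y + x*y^2 - 3*y^3 - x*y

deg p = 3. No degree-2 curve has this shape.
Against the integer gridlines: it crosses the y-axis at the gridline y = 0; it meets the x-axis at x = 0 (among the integer gridlines).
Fitting integer coefficients to these (and the overall shape) gives p.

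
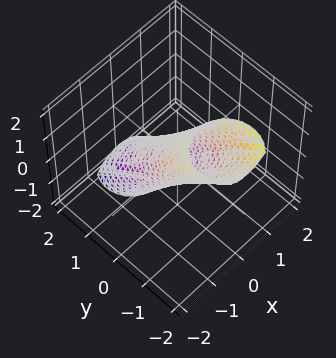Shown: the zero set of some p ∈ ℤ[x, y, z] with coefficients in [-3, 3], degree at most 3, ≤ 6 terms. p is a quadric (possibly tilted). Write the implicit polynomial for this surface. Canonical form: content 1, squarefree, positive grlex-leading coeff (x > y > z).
First, degree: no degree-1 surface has this shape, so deg p = 2.
Next, against the integer gridlines: the z-axis gridline crossings are at z ∈ {-1, 1}.
Finally, fitting integer coefficients to these (and the overall shape) gives p.

2*x^2 + 2*y^2 + 3*y*z + z^2 - 1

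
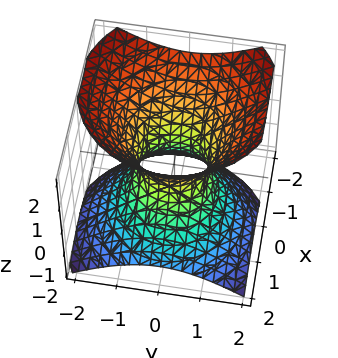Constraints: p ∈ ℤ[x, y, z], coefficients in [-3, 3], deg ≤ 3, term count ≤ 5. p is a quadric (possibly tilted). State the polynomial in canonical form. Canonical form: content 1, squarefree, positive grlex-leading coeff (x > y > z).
3*x^2 + 2*x*z + 3*y^2 - 3*z^2 - 2

deg p = 2. A generic line meets the surface in up to 2 points.
From the axis intercepts and sections: no z-intercept at any integer in the box.
Fitting integer coefficients to these (and the overall shape) gives p.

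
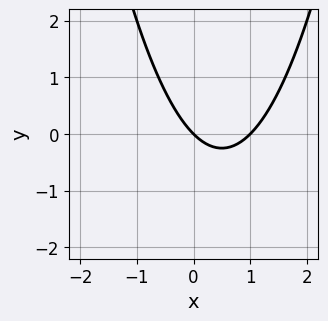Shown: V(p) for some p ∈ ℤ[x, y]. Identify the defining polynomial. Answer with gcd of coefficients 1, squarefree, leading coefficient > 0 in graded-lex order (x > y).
deg p = 2. A generic line meets the curve in up to 2 points.
From the axis intercepts and sections: it crosses the y-axis at the gridline y = 0; the x-axis gridline crossings are at x ∈ {0, 1}.
These observations pin down the coefficients.

x^2 - x - y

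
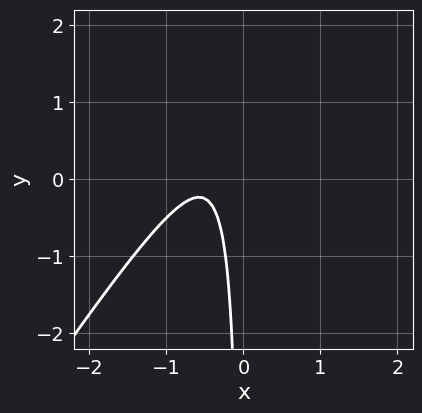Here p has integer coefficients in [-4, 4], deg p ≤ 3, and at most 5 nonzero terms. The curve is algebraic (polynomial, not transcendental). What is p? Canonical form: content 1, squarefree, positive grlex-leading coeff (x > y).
3*x^2 - 2*x*y + 3*x + 1

First, the degree is 2 — a generic line meets the curve in up to 2 points.
Next, against the integer gridlines: it misses every integer gridline on the x-axis; no y-intercept at any integer in the box.
Finally, matching integer coefficients to the picture gives p.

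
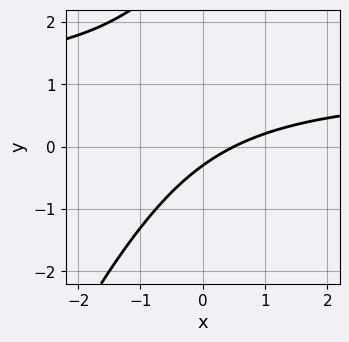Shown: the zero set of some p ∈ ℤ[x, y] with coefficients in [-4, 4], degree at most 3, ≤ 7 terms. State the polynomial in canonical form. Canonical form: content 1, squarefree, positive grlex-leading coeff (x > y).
2*x*y - y^2 - 2*x + 3*y + 1

1. The degree is 2 — a generic line meets the curve in up to 2 points.
2. Matching integer coefficients to the picture gives p.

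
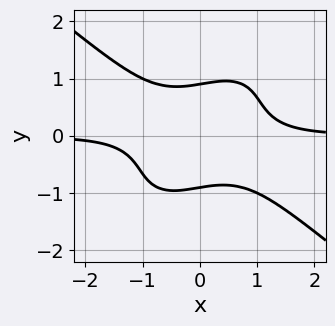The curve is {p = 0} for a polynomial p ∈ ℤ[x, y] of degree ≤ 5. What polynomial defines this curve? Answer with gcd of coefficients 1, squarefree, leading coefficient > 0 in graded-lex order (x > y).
(a) The degree is 4 — the shape is more complex than any degree-3 curve.
(b) Reading off the gridlines: it misses every integer gridline on the x-axis.
(c) These observations pin down the coefficients.

3*x^3*y - 2*x*y^3 + 3*y^4 - 2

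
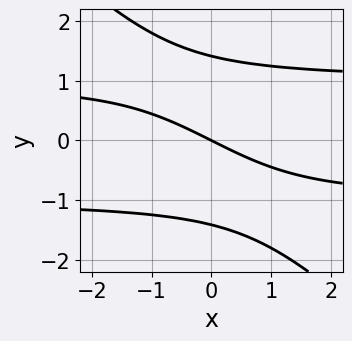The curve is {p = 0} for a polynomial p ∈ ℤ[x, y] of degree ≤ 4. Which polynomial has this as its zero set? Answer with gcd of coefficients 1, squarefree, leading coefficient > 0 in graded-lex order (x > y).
x*y^2 + y^3 - x - 2*y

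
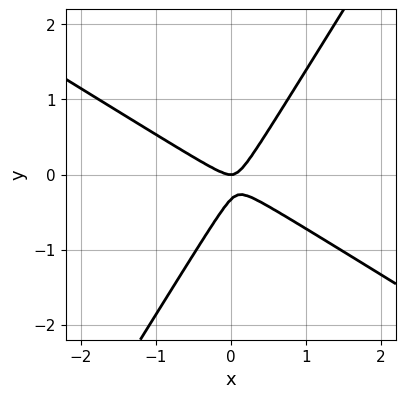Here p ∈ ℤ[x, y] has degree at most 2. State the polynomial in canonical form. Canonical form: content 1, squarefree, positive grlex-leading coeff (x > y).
3*x^2 + 3*x*y - 3*y^2 - y

(a) The degree is 2 — a generic line meets the curve in up to 2 points.
(b) Against the integer gridlines: it meets the x-axis at x = 0 (among the integer gridlines); it meets the y-axis at y = 0 (among the integer gridlines).
(c) The integer polynomial consistent with all of this is the stated p.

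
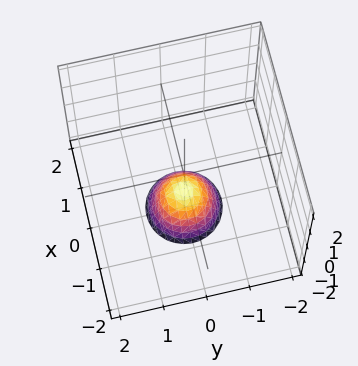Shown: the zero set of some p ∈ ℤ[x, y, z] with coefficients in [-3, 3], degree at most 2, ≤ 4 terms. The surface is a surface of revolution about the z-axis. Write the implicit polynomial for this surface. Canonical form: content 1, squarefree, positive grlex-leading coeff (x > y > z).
First, the degree is 2 — the shape is more complex than any degree-1 surface.
Then, by symmetry, the surface is invariant under rotation about z: p = q(x² + y², z).
Next, from the axis intercepts and sections: the surface avoids every integer x-axis point in the box; a circular section at z = -2 has radius between 0 and 1.
Finally, fitting integer coefficients to these (and the overall shape) gives p. Check: (0, 0, -1) on the z-axis lies on the surface, and p(0, 0, -1) = 0. ✓

3*x^2 + 3*y^2 + 2*z + 2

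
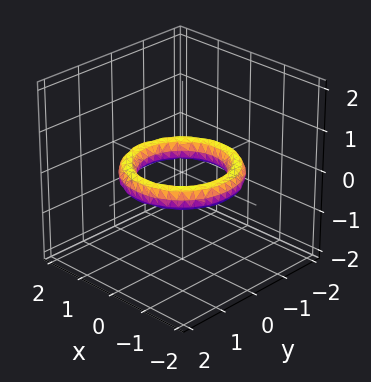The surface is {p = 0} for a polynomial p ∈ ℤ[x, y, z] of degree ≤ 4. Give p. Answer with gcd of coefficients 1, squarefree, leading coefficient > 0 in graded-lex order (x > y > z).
x^4 + 2*x^2*y^2 + y^4 - 3*x^2 - 3*y^2 + 3*z^2 + 2

deg p = 4. No degree-3 surface has this shape.
Symmetries: every cross-section ⟂ z is a circle, so x, y appear only via x² + y².
Observable constraints: among the integer gridlines, it crosses the y-axis at y ∈ {-1, 1}; among the integer gridlines, it crosses the x-axis at x ∈ {-1, 1}.
These observations pin down the coefficients.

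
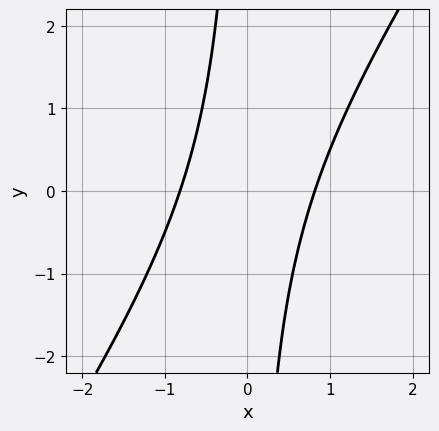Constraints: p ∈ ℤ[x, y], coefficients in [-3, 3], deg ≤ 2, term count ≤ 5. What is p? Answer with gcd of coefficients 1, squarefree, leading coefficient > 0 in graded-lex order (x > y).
3*x^2 - 2*x*y - 2

1. The degree is 2 — a generic line meets the curve in up to 2 points.
2. Against the integer gridlines: it misses every integer gridline on the y-axis.
3. Putting this together gives p.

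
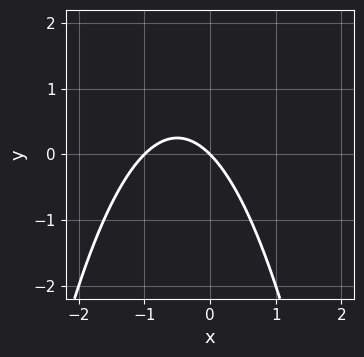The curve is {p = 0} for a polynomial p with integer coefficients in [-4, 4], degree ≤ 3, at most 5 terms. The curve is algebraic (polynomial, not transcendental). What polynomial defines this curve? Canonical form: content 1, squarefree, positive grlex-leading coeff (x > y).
x^2 + x + y

1. Degree: the shape is more complex than any degree-1 curve, so deg p = 2.
2. From the axis intercepts and sections: it meets the y-axis at y = 0 (among the integer gridlines); among the integer gridlines, it crosses the x-axis at x ∈ {-1, 0}.
3. Assembling these constraints gives the stated polynomial.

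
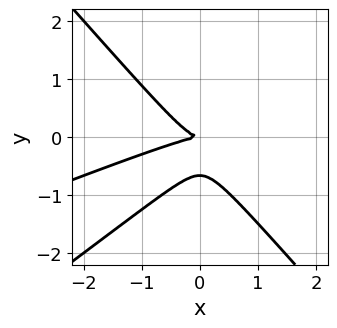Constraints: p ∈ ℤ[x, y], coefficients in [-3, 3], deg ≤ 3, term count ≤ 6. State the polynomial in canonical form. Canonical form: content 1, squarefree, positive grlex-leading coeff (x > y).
x^3 - 3*x^2*y + 3*y^3 + 2*y^2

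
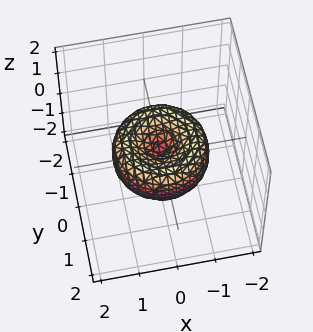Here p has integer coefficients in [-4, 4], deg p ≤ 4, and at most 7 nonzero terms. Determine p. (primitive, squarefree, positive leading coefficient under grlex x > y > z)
First, the degree is 4 — a generic line meets the surface in up to 4 points.
Next, by symmetry, the surface is invariant under rotation about z: p = q(x² + y², z).
Then, from the visible intercepts: a circular section at z = 0 has radius between 1 and 2; one z-axis crossing is at z = 0.
Finally, putting this together gives p.

2*x^4 + 4*x^2*y^2 + 2*y^4 - 3*x^2 - 3*y^2 + 3*z^2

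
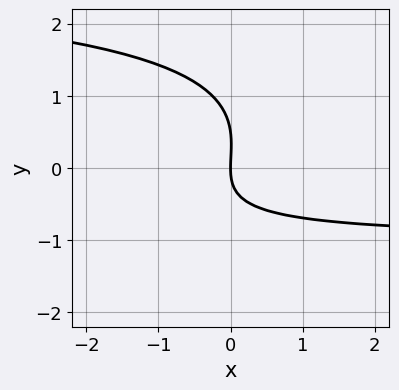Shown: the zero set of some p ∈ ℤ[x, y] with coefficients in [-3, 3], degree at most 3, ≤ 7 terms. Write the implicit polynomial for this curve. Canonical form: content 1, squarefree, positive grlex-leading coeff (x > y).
x*y^2 - 2*y^3 - 2*x*y + y^2 - 3*x

1. Degree: the shape is more complex than any degree-2 curve, so deg p = 3.
2. Reading off the gridlines: it crosses the y-axis at the gridline y = 0; it crosses the x-axis at the gridline x = 0.
3. Fitting integer coefficients to these (and the overall shape) gives p.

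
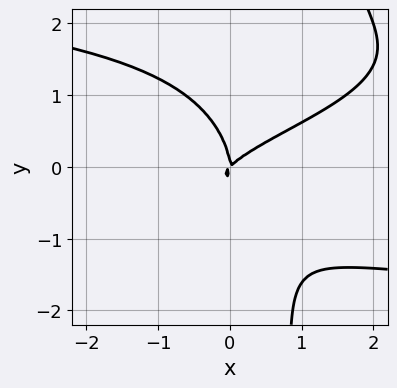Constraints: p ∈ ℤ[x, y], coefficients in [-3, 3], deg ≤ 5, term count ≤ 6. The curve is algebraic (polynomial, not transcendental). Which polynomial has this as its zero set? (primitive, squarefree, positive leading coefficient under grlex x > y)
x*y^3 - x*y^2 - y^3 + x^2 - x*y

1. deg p = 4.
2. From the axis intercepts and sections: one x-axis crossing is at x = 0; one y-axis crossing is at y = 0.
3. Solving for integer coefficients yields p as stated.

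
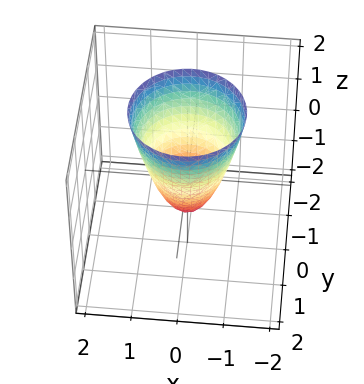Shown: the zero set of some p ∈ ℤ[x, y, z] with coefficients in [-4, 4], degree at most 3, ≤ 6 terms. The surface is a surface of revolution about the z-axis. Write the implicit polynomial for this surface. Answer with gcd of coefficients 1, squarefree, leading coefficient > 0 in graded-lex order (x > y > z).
First, deg p = 2. The shape is more complex than any degree-1 surface.
Then, by symmetry, every cross-section ⟂ z is a circle, so x, y appear only via x² + y².
Next, observable constraints: a circular section at z = 2 has radius between 1 and 2; it meets the z-axis at z = -1 (among the integer gridlines).
Finally, fitting integer coefficients to these (and the overall shape) gives p.

2*x^2 + 2*y^2 - z - 1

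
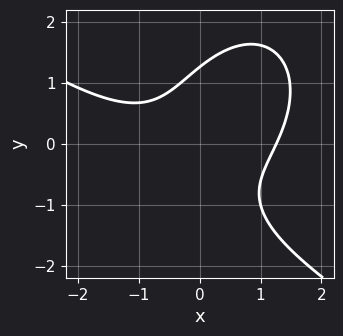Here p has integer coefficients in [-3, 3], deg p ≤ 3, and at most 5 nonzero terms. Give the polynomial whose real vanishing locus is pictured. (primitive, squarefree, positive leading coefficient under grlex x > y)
(a) The degree is 3 — the shape is more complex than any degree-2 curve.
(b) The integer polynomial consistent with all of this is the stated p.

x^3 + x^2*y + y^3 - 3*x*y - 2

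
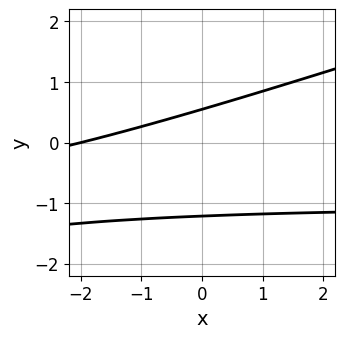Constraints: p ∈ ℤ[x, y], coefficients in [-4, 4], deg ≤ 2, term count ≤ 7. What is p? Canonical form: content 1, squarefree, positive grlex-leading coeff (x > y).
x*y - 3*y^2 + x - 2*y + 2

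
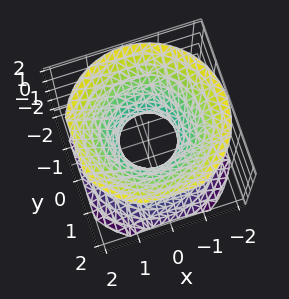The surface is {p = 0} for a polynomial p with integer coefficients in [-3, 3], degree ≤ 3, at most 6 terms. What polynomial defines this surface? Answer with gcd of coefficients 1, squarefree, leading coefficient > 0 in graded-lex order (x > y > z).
3*x^2 + 3*y^2 - 3*z^2 - 2

(a) Degree: an hourglass — one-sheet hyperboloid; a quadric, so deg p = 2.
(b) Symmetry: every cross-section ⟂ z is a circle, so x, y appear only via x² + y²; it's symmetric under z → −z, forcing even powers of z.
(c) Against the integer gridlines: the surface avoids every integer z-axis point in the box; a circular section at z = 1 has radius between 1 and 2.
(d) These observations pin down the coefficients.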